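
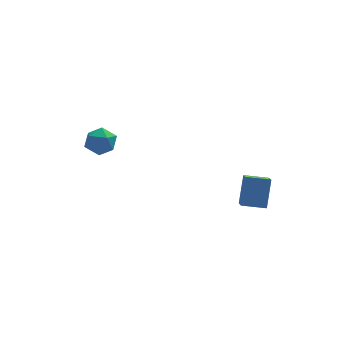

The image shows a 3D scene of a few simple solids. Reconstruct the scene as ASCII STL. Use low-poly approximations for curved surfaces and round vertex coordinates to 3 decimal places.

solid 
facet normal -0.775 0.558 -0.296
outer loop
vertex -3.309 4.013 -3.765
vertex -3.867 3.411 -3.439
vertex -3.585 4.074 -2.928
endloop
endfacet
facet normal -0.211 0.967 -0.140
outer loop
vertex -3.309 4.013 -3.765
vertex -3.585 4.074 -2.928
vertex -2.739 4.23 -3.127
endloop
endfacet
facet normal 0.332 0.763 -0.556
outer loop
vertex -3.309 4.013 -3.765
vertex -2.739 4.23 -3.127
vertex -2.498 3.664 -3.76
endloop
endfacet
facet normal 0.104 0.228 -0.968
outer loop
vertex -3.309 4.013 -3.765
vertex -2.498 3.664 -3.76
vertex -3.195 3.158 -3.954
endloop
endfacet
facet normal -0.581 0.101 -0.808
outer loop
vertex -3.309 4.013 -3.765
vertex -3.195 3.158 -3.954
vertex -3.867 3.411 -3.439
endloop
endfacet
facet normal -0.029 0.842 0.538
outer loop
vertex -2.739 4.23 -3.127
vertex -3.585 4.074 -2.928
vertex -2.945 3.762 -2.406
endloop
endfacet
facet normal -0.941 0.180 0.286
outer loop
vertex -3.585 4.074 -2.928
vertex -3.867 3.411 -3.439
vertex -3.642 3.256 -2.6
endloop
endfacet
facet normal -0.626 -0.560 -0.542
outer loop
vertex -3.867 3.411 -3.439
vertex -3.195 3.158 -3.954
vertex -3.401 2.69 -3.233
endloop
endfacet
facet normal 0.481 -0.355 -0.802
outer loop
vertex -3.195 3.158 -3.954
vertex -2.498 3.664 -3.76
vertex -2.555 2.846 -3.432
endloop
endfacet
facet normal 0.849 0.511 -0.133
outer loop
vertex -2.498 3.664 -3.76
vertex -2.739 4.23 -3.127
vertex -2.273 3.509 -2.921
endloop
endfacet
facet normal -0.104 -0.228 0.968
outer loop
vertex -2.831 2.907 -2.595
vertex -2.945 3.762 -2.406
vertex -3.642 3.256 -2.6
endloop
endfacet
facet normal -0.332 -0.763 0.556
outer loop
vertex -2.831 2.907 -2.595
vertex -3.642 3.256 -2.6
vertex -3.401 2.69 -3.233
endloop
endfacet
facet normal 0.211 -0.967 0.140
outer loop
vertex -2.831 2.907 -2.595
vertex -3.401 2.69 -3.233
vertex -2.555 2.846 -3.432
endloop
endfacet
facet normal 0.775 -0.558 0.296
outer loop
vertex -2.831 2.907 -2.595
vertex -2.555 2.846 -3.432
vertex -2.273 3.509 -2.921
endloop
endfacet
facet normal 0.581 -0.101 0.808
outer loop
vertex -2.831 2.907 -2.595
vertex -2.273 3.509 -2.921
vertex -2.945 3.762 -2.406
endloop
endfacet
facet normal -0.481 0.355 0.802
outer loop
vertex -3.642 3.256 -2.6
vertex -2.945 3.762 -2.406
vertex -3.585 4.074 -2.928
endloop
endfacet
facet normal -0.849 -0.511 0.133
outer loop
vertex -3.401 2.69 -3.233
vertex -3.642 3.256 -2.6
vertex -3.867 3.411 -3.439
endloop
endfacet
facet normal 0.029 -0.842 -0.538
outer loop
vertex -2.555 2.846 -3.432
vertex -3.401 2.69 -3.233
vertex -3.195 3.158 -3.954
endloop
endfacet
facet normal 0.941 -0.180 -0.286
outer loop
vertex -2.273 3.509 -2.921
vertex -2.555 2.846 -3.432
vertex -2.498 3.664 -3.76
endloop
endfacet
facet normal 0.626 0.560 0.542
outer loop
vertex -2.945 3.762 -2.406
vertex -2.273 3.509 -2.921
vertex -2.739 4.23 -3.127
endloop
endfacet
facet normal -0.971 0.190 0.146
outer loop
vertex 2.382 -3.387 -3.556
vertex 2.735 -2.635 -2.188
vertex 2.48 -2.481 -4.079
endloop
endfacet
facet normal -0.221 -0.470 -0.855
outer loop
vertex 3.625 -2.705 -4.252
vertex 2.382 -3.387 -3.556
vertex 2.48 -2.481 -4.079
endloop
endfacet
facet normal -0.971 0.190 0.146
outer loop
vertex 2.48 -2.481 -4.079
vertex 2.735 -2.635 -2.188
vertex 2.833 -1.729 -2.711
endloop
endfacet
facet normal 0.093 0.862 -0.498
outer loop
vertex 2.833 -1.729 -2.711
vertex 3.625 -2.705 -4.252
vertex 2.48 -2.481 -4.079
endloop
endfacet
facet normal -0.093 -0.862 0.498
outer loop
vertex 2.382 -3.387 -3.556
vertex 3.88 -2.859 -2.361
vertex 2.735 -2.635 -2.188
endloop
endfacet
facet normal -0.221 -0.470 -0.855
outer loop
vertex 3.527 -3.611 -3.729
vertex 2.382 -3.387 -3.556
vertex 3.625 -2.705 -4.252
endloop
endfacet
facet normal -0.093 -0.862 0.498
outer loop
vertex 3.527 -3.611 -3.729
vertex 3.88 -2.859 -2.361
vertex 2.382 -3.387 -3.556
endloop
endfacet
facet normal 0.221 0.470 0.855
outer loop
vertex 2.735 -2.635 -2.188
vertex 3.88 -2.859 -2.361
vertex 2.833 -1.729 -2.711
endloop
endfacet
facet normal 0.093 0.862 -0.498
outer loop
vertex 3.978 -1.953 -2.884
vertex 3.625 -2.705 -4.252
vertex 2.833 -1.729 -2.711
endloop
endfacet
facet normal 0.221 0.470 0.855
outer loop
vertex 2.833 -1.729 -2.711
vertex 3.88 -2.859 -2.361
vertex 3.978 -1.953 -2.884
endloop
endfacet
facet normal 0.971 -0.190 -0.146
outer loop
vertex 3.978 -1.953 -2.884
vertex 3.527 -3.611 -3.729
vertex 3.625 -2.705 -4.252
endloop
endfacet
facet normal 0.971 -0.190 -0.146
outer loop
vertex 3.88 -2.859 -2.361
vertex 3.527 -3.611 -3.729
vertex 3.978 -1.953 -2.884
endloop
endfacet

endsolid


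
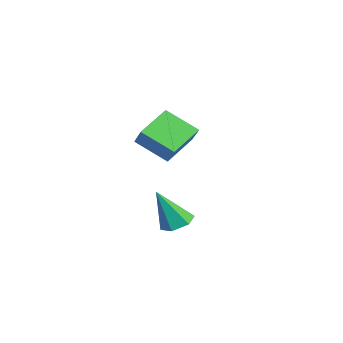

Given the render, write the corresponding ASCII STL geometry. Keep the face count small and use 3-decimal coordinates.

solid 
facet normal -0.720 -0.101 -0.687
outer loop
vertex -3.665 -1.895 3.656
vertex -2.83 -0.478 2.572
vertex -2.56 -3.276 2.702
endloop
endfacet
facet normal -0.424 -0.719 0.551
outer loop
vertex -1.61 -3.142 3.608
vertex -3.665 -1.895 3.656
vertex -2.56 -3.276 2.702
endloop
endfacet
facet normal -0.720 -0.101 -0.687
outer loop
vertex -2.56 -3.276 2.702
vertex -2.83 -0.478 2.572
vertex -1.725 -1.859 1.617
endloop
endfacet
facet normal 0.550 -0.687 -0.475
outer loop
vertex -1.725 -1.859 1.617
vertex -1.61 -3.142 3.608
vertex -2.56 -3.276 2.702
endloop
endfacet
facet normal -0.550 0.687 0.475
outer loop
vertex -3.665 -1.895 3.656
vertex -1.88 -0.344 3.478
vertex -2.83 -0.478 2.572
endloop
endfacet
facet normal -0.424 -0.720 0.550
outer loop
vertex -2.715 -1.761 4.563
vertex -3.665 -1.895 3.656
vertex -1.61 -3.142 3.608
endloop
endfacet
facet normal -0.550 0.687 0.474
outer loop
vertex -2.715 -1.761 4.563
vertex -1.88 -0.344 3.478
vertex -3.665 -1.895 3.656
endloop
endfacet
facet normal 0.423 0.719 -0.550
outer loop
vertex -2.83 -0.478 2.572
vertex -1.88 -0.344 3.478
vertex -1.725 -1.859 1.617
endloop
endfacet
facet normal 0.550 -0.687 -0.475
outer loop
vertex -0.775 -1.725 2.524
vertex -1.61 -3.142 3.608
vertex -1.725 -1.859 1.617
endloop
endfacet
facet normal 0.424 0.719 -0.550
outer loop
vertex -1.725 -1.859 1.617
vertex -1.88 -0.344 3.478
vertex -0.775 -1.725 2.524
endloop
endfacet
facet normal 0.720 0.101 0.687
outer loop
vertex -0.775 -1.725 2.524
vertex -2.715 -1.761 4.563
vertex -1.61 -3.142 3.608
endloop
endfacet
facet normal 0.720 0.102 0.687
outer loop
vertex -1.88 -0.344 3.478
vertex -2.715 -1.761 4.563
vertex -0.775 -1.725 2.524
endloop
endfacet
facet normal 0.006 0.437 -0.899
outer loop
vertex 3.922 -2.752 -0.544
vertex 3.206 -2.356 -0.356
vertex 3.944 -1.997 -0.177
endloop
endfacet
facet normal 0.946 -0.164 0.280
outer loop
vertex 3.922 -2.752 -0.544
vertex 3.944 -1.997 -0.177
vertex 3.194 -3.304 1.596
endloop
endfacet
facet normal 0.006 0.437 -0.899
outer loop
vertex 3.944 -1.997 -0.177
vertex 3.206 -2.356 -0.356
vertex 3.227 -1.601 0.011
endloop
endfacet
facet normal 0.493 0.588 0.642
outer loop
vertex 3.944 -1.997 -0.177
vertex 3.227 -1.601 0.011
vertex 3.194 -3.304 1.596
endloop
endfacet
facet normal 0.006 0.437 -0.899
outer loop
vertex 3.227 -1.601 0.011
vertex 3.206 -2.356 -0.356
vertex 2.489 -1.96 -0.168
endloop
endfacet
facet normal -0.455 0.612 0.648
outer loop
vertex 3.227 -1.601 0.011
vertex 2.489 -1.96 -0.168
vertex 3.194 -3.304 1.596
endloop
endfacet
facet normal 0.006 0.437 -0.899
outer loop
vertex 2.489 -1.96 -0.168
vertex 3.206 -2.356 -0.356
vertex 2.468 -2.715 -0.535
endloop
endfacet
facet normal -0.950 -0.115 0.292
outer loop
vertex 2.489 -1.96 -0.168
vertex 2.468 -2.715 -0.535
vertex 3.194 -3.304 1.596
endloop
endfacet
facet normal 0.006 0.437 -0.899
outer loop
vertex 2.468 -2.715 -0.535
vertex 3.206 -2.356 -0.356
vertex 3.184 -3.111 -0.723
endloop
endfacet
facet normal -0.497 -0.865 -0.070
outer loop
vertex 2.468 -2.715 -0.535
vertex 3.184 -3.111 -0.723
vertex 3.194 -3.304 1.596
endloop
endfacet
facet normal 0.006 0.437 -0.899
outer loop
vertex 3.184 -3.111 -0.723
vertex 3.206 -2.356 -0.356
vertex 3.922 -2.752 -0.544
endloop
endfacet
facet normal 0.451 -0.889 -0.076
outer loop
vertex 3.184 -3.111 -0.723
vertex 3.922 -2.752 -0.544
vertex 3.194 -3.304 1.596
endloop
endfacet

endsolid


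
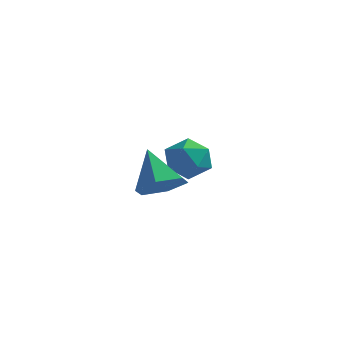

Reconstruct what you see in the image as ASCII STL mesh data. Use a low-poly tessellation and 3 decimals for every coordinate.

solid 
facet normal 0.523 -0.401 -0.752
outer loop
vertex 3.676 -3.215 3.419
vertex 2.954 -3.185 2.901
vertex 3.515 -2.494 2.923
endloop
endfacet
facet normal 0.527 0.558 0.640
outer loop
vertex 3.676 -3.215 3.419
vertex 3.515 -2.494 2.923
vertex 2.106 -2.535 4.119
endloop
endfacet
facet normal 0.523 -0.401 -0.752
outer loop
vertex 3.515 -2.494 2.923
vertex 2.954 -3.185 2.901
vertex 2.792 -2.464 2.404
endloop
endfacet
facet normal 0.009 0.999 0.045
outer loop
vertex 3.515 -2.494 2.923
vertex 2.792 -2.464 2.404
vertex 2.106 -2.535 4.119
endloop
endfacet
facet normal 0.523 -0.401 -0.752
outer loop
vertex 2.792 -2.464 2.404
vertex 2.954 -3.185 2.901
vertex 2.231 -3.154 2.382
endloop
endfacet
facet normal -0.742 0.612 -0.272
outer loop
vertex 2.792 -2.464 2.404
vertex 2.231 -3.154 2.382
vertex 2.106 -2.535 4.119
endloop
endfacet
facet normal 0.523 -0.400 -0.753
outer loop
vertex 2.231 -3.154 2.382
vertex 2.954 -3.185 2.901
vertex 2.393 -3.875 2.878
endloop
endfacet
facet normal -0.977 -0.215 0.006
outer loop
vertex 2.231 -3.154 2.382
vertex 2.393 -3.875 2.878
vertex 2.106 -2.535 4.119
endloop
endfacet
facet normal 0.524 -0.401 -0.752
outer loop
vertex 2.393 -3.875 2.878
vertex 2.954 -3.185 2.901
vertex 3.115 -3.905 3.397
endloop
endfacet
facet normal -0.459 -0.655 0.601
outer loop
vertex 2.393 -3.875 2.878
vertex 3.115 -3.905 3.397
vertex 2.106 -2.535 4.119
endloop
endfacet
facet normal 0.523 -0.401 -0.752
outer loop
vertex 3.115 -3.905 3.397
vertex 2.954 -3.185 2.901
vertex 3.676 -3.215 3.419
endloop
endfacet
facet normal 0.293 -0.268 0.918
outer loop
vertex 3.115 -3.905 3.397
vertex 3.676 -3.215 3.419
vertex 2.106 -2.535 4.119
endloop
endfacet
facet normal -0.276 0.838 0.470
outer loop
vertex 1.319 1.196 2.61
vertex 1.792 0.937 3.349
vertex 2.197 1.436 2.697
endloop
endfacet
facet normal -0.235 0.943 -0.235
outer loop
vertex 1.319 1.196 2.61
vertex 2.197 1.436 2.697
vertex 1.878 1.155 1.887
endloop
endfacet
facet normal -0.679 0.484 -0.552
outer loop
vertex 1.319 1.196 2.61
vertex 1.878 1.155 1.887
vertex 1.276 0.483 2.038
endloop
endfacet
facet normal -0.994 0.095 -0.044
outer loop
vertex 1.319 1.196 2.61
vertex 1.276 0.483 2.038
vertex 1.223 0.348 2.941
endloop
endfacet
facet normal -0.746 0.314 0.587
outer loop
vertex 1.319 1.196 2.61
vertex 1.223 0.348 2.941
vertex 1.792 0.937 3.349
endloop
endfacet
facet normal 0.430 0.787 -0.442
outer loop
vertex 1.878 1.155 1.887
vertex 2.197 1.436 2.697
vertex 2.697 0.872 2.179
endloop
endfacet
facet normal 0.364 0.617 0.698
outer loop
vertex 2.197 1.436 2.697
vertex 1.792 0.937 3.349
vertex 2.644 0.737 3.082
endloop
endfacet
facet normal -0.397 -0.232 0.888
outer loop
vertex 1.792 0.937 3.349
vertex 1.223 0.348 2.941
vertex 2.042 0.065 3.233
endloop
endfacet
facet normal -0.800 -0.585 -0.134
outer loop
vertex 1.223 0.348 2.941
vertex 1.276 0.483 2.038
vertex 1.723 -0.216 2.423
endloop
endfacet
facet normal -0.289 0.044 -0.956
outer loop
vertex 1.276 0.483 2.038
vertex 1.878 1.155 1.887
vertex 2.128 0.283 1.771
endloop
endfacet
facet normal 0.994 -0.095 0.044
outer loop
vertex 2.601 0.024 2.51
vertex 2.697 0.872 2.179
vertex 2.644 0.737 3.082
endloop
endfacet
facet normal 0.679 -0.484 0.552
outer loop
vertex 2.601 0.024 2.51
vertex 2.644 0.737 3.082
vertex 2.042 0.065 3.233
endloop
endfacet
facet normal 0.235 -0.943 0.235
outer loop
vertex 2.601 0.024 2.51
vertex 2.042 0.065 3.233
vertex 1.723 -0.216 2.423
endloop
endfacet
facet normal 0.276 -0.838 -0.470
outer loop
vertex 2.601 0.024 2.51
vertex 1.723 -0.216 2.423
vertex 2.128 0.283 1.771
endloop
endfacet
facet normal 0.746 -0.314 -0.587
outer loop
vertex 2.601 0.024 2.51
vertex 2.128 0.283 1.771
vertex 2.697 0.872 2.179
endloop
endfacet
facet normal 0.800 0.585 0.134
outer loop
vertex 2.644 0.737 3.082
vertex 2.697 0.872 2.179
vertex 2.197 1.436 2.697
endloop
endfacet
facet normal 0.289 -0.044 0.956
outer loop
vertex 2.042 0.065 3.233
vertex 2.644 0.737 3.082
vertex 1.792 0.937 3.349
endloop
endfacet
facet normal -0.430 -0.787 0.442
outer loop
vertex 1.723 -0.216 2.423
vertex 2.042 0.065 3.233
vertex 1.223 0.348 2.941
endloop
endfacet
facet normal -0.364 -0.617 -0.698
outer loop
vertex 2.128 0.283 1.771
vertex 1.723 -0.216 2.423
vertex 1.276 0.483 2.038
endloop
endfacet
facet normal 0.397 0.232 -0.888
outer loop
vertex 2.697 0.872 2.179
vertex 2.128 0.283 1.771
vertex 1.878 1.155 1.887
endloop
endfacet

endsolid


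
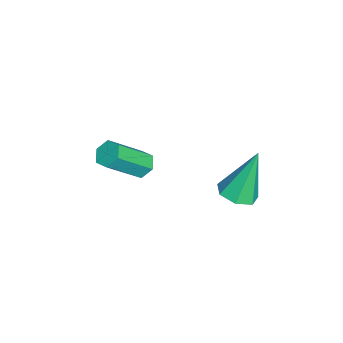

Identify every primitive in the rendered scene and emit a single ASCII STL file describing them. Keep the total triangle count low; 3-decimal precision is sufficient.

solid 
facet normal 0.202 -0.315 -0.927
outer loop
vertex 2.654 1.822 -1.886
vertex 2.269 2.379 -2.159
vertex 2.98 2.354 -1.996
endloop
endfacet
facet normal 0.728 -0.321 0.606
outer loop
vertex 2.654 1.822 -1.886
vertex 2.98 2.354 -1.996
vertex 1.871 3.001 -0.321
endloop
endfacet
facet normal 0.202 -0.314 -0.928
outer loop
vertex 2.98 2.354 -1.996
vertex 2.269 2.379 -2.159
vertex 2.77 2.905 -2.228
endloop
endfacet
facet normal 0.812 0.461 0.359
outer loop
vertex 2.98 2.354 -1.996
vertex 2.77 2.905 -2.228
vertex 1.871 3.001 -0.321
endloop
endfacet
facet normal 0.202 -0.314 -0.928
outer loop
vertex 2.77 2.905 -2.228
vertex 2.269 2.379 -2.159
vertex 2.183 3.059 -2.408
endloop
endfacet
facet normal 0.235 0.970 0.062
outer loop
vertex 2.77 2.905 -2.228
vertex 2.183 3.059 -2.408
vertex 1.871 3.001 -0.321
endloop
endfacet
facet normal 0.201 -0.314 -0.928
outer loop
vertex 2.183 3.059 -2.408
vertex 2.269 2.379 -2.159
vertex 1.66 2.701 -2.4
endloop
endfacet
facet normal -0.564 0.823 -0.062
outer loop
vertex 2.183 3.059 -2.408
vertex 1.66 2.701 -2.4
vertex 1.871 3.001 -0.321
endloop
endfacet
facet normal 0.200 -0.315 -0.928
outer loop
vertex 1.66 2.701 -2.4
vertex 2.269 2.379 -2.159
vertex 1.596 2.101 -2.21
endloop
endfacet
facet normal -0.988 0.131 0.081
outer loop
vertex 1.66 2.701 -2.4
vertex 1.596 2.101 -2.21
vertex 1.871 3.001 -0.321
endloop
endfacet
facet normal 0.201 -0.316 -0.927
outer loop
vertex 1.596 2.101 -2.21
vertex 2.269 2.379 -2.159
vertex 2.038 1.709 -1.981
endloop
endfacet
facet normal -0.716 -0.584 0.382
outer loop
vertex 1.596 2.101 -2.21
vertex 2.038 1.709 -1.981
vertex 1.871 3.001 -0.321
endloop
endfacet
facet normal 0.201 -0.316 -0.927
outer loop
vertex 2.038 1.709 -1.981
vertex 2.269 2.379 -2.159
vertex 2.654 1.822 -1.886
endloop
endfacet
facet normal 0.049 -0.786 0.617
outer loop
vertex 2.038 1.709 -1.981
vertex 2.654 1.822 -1.886
vertex 1.871 3.001 -0.321
endloop
endfacet
facet normal -0.405 0.588 -0.700
outer loop
vertex 0.205 -0.996 -3.813
vertex -0.291 -1.029 -3.554
vertex 0.068 -0.621 -3.419
endloop
endfacet
facet normal 0.882 0.454 -0.126
outer loop
vertex 0.205 -0.996 -3.813
vertex 0.068 -0.621 -3.419
vertex 0.947 -2.079 -2.524
endloop
endfacet
facet normal 0.882 0.454 -0.127
outer loop
vertex 0.947 -2.079 -2.524
vertex 0.068 -0.621 -3.419
vertex 0.811 -1.704 -2.13
endloop
endfacet
facet normal 0.402 -0.590 0.700
outer loop
vertex 0.947 -2.079 -2.524
vertex 0.811 -1.704 -2.13
vertex 0.451 -2.111 -2.266
endloop
endfacet
facet normal -0.404 0.587 -0.701
outer loop
vertex 0.068 -0.621 -3.419
vertex -0.291 -1.029 -3.554
vertex -0.428 -0.654 -3.161
endloop
endfacet
facet normal 0.230 0.806 0.545
outer loop
vertex 0.068 -0.621 -3.419
vertex -0.428 -0.654 -3.161
vertex 0.811 -1.704 -2.13
endloop
endfacet
facet normal 0.230 0.806 0.545
outer loop
vertex 0.811 -1.704 -2.13
vertex -0.428 -0.654 -3.161
vertex 0.315 -1.737 -1.872
endloop
endfacet
facet normal 0.403 -0.590 0.699
outer loop
vertex 0.811 -1.704 -2.13
vertex 0.315 -1.737 -1.872
vertex 0.451 -2.111 -2.266
endloop
endfacet
facet normal -0.403 0.588 -0.701
outer loop
vertex -0.428 -0.654 -3.161
vertex -0.291 -1.029 -3.554
vertex -0.787 -1.061 -3.296
endloop
endfacet
facet normal -0.652 0.352 0.672
outer loop
vertex -0.428 -0.654 -3.161
vertex -0.787 -1.061 -3.296
vertex 0.315 -1.737 -1.872
endloop
endfacet
facet normal -0.651 0.353 0.672
outer loop
vertex 0.315 -1.737 -1.872
vertex -0.787 -1.061 -3.296
vertex -0.045 -2.144 -2.007
endloop
endfacet
facet normal 0.404 -0.590 0.699
outer loop
vertex 0.315 -1.737 -1.872
vertex -0.045 -2.144 -2.007
vertex 0.451 -2.111 -2.266
endloop
endfacet
facet normal -0.402 0.590 -0.700
outer loop
vertex -0.787 -1.061 -3.296
vertex -0.291 -1.029 -3.554
vertex -0.651 -1.436 -3.69
endloop
endfacet
facet normal -0.882 -0.453 0.127
outer loop
vertex -0.787 -1.061 -3.296
vertex -0.651 -1.436 -3.69
vertex -0.045 -2.144 -2.007
endloop
endfacet
facet normal -0.882 -0.455 0.126
outer loop
vertex -0.045 -2.144 -2.007
vertex -0.651 -1.436 -3.69
vertex 0.092 -2.519 -2.401
endloop
endfacet
facet normal 0.405 -0.588 0.700
outer loop
vertex -0.045 -2.144 -2.007
vertex 0.092 -2.519 -2.401
vertex 0.451 -2.111 -2.266
endloop
endfacet
facet normal -0.403 0.590 -0.699
outer loop
vertex -0.651 -1.436 -3.69
vertex -0.291 -1.029 -3.554
vertex -0.155 -1.403 -3.948
endloop
endfacet
facet normal -0.230 -0.806 -0.545
outer loop
vertex -0.651 -1.436 -3.69
vertex -0.155 -1.403 -3.948
vertex 0.092 -2.519 -2.401
endloop
endfacet
facet normal -0.230 -0.806 -0.545
outer loop
vertex 0.092 -2.519 -2.401
vertex -0.155 -1.403 -3.948
vertex 0.588 -2.486 -2.659
endloop
endfacet
facet normal 0.404 -0.587 0.701
outer loop
vertex 0.092 -2.519 -2.401
vertex 0.588 -2.486 -2.659
vertex 0.451 -2.111 -2.266
endloop
endfacet
facet normal -0.404 0.590 -0.699
outer loop
vertex -0.155 -1.403 -3.948
vertex -0.291 -1.029 -3.554
vertex 0.205 -0.996 -3.813
endloop
endfacet
facet normal 0.651 -0.353 -0.672
outer loop
vertex -0.155 -1.403 -3.948
vertex 0.205 -0.996 -3.813
vertex 0.588 -2.486 -2.659
endloop
endfacet
facet normal 0.652 -0.352 -0.671
outer loop
vertex 0.588 -2.486 -2.659
vertex 0.205 -0.996 -3.813
vertex 0.947 -2.079 -2.524
endloop
endfacet
facet normal 0.403 -0.588 0.701
outer loop
vertex 0.588 -2.486 -2.659
vertex 0.947 -2.079 -2.524
vertex 0.451 -2.111 -2.266
endloop
endfacet

endsolid


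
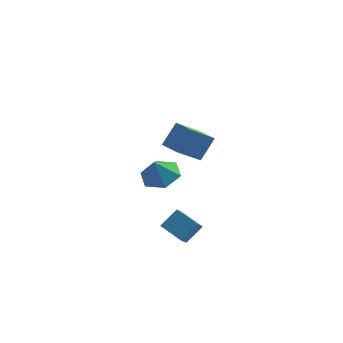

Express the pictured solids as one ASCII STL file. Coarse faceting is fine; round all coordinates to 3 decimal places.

solid 
facet normal -0.763 0.530 0.370
outer loop
vertex -1.597 -3.516 -1.459
vertex -0.876 -2.978 -0.743
vertex -1.398 -2.619 -2.335
endloop
endfacet
facet normal -0.627 -0.469 -0.622
outer loop
vertex -0.444 -3.282 -2.797
vertex -1.597 -3.516 -1.459
vertex -1.398 -2.619 -2.335
endloop
endfacet
facet normal -0.762 0.531 0.370
outer loop
vertex -1.398 -2.619 -2.335
vertex -0.876 -2.978 -0.743
vertex -0.676 -2.081 -1.619
endloop
endfacet
facet normal 0.157 0.707 -0.690
outer loop
vertex -0.676 -2.081 -1.619
vertex -0.444 -3.282 -2.797
vertex -1.398 -2.619 -2.335
endloop
endfacet
facet normal -0.157 -0.707 0.690
outer loop
vertex -1.597 -3.516 -1.459
vertex 0.078 -3.641 -1.205
vertex -0.876 -2.978 -0.743
endloop
endfacet
facet normal -0.627 -0.468 -0.622
outer loop
vertex -0.644 -4.179 -1.921
vertex -1.597 -3.516 -1.459
vertex -0.444 -3.282 -2.797
endloop
endfacet
facet normal -0.157 -0.707 0.690
outer loop
vertex -0.644 -4.179 -1.921
vertex 0.078 -3.641 -1.205
vertex -1.597 -3.516 -1.459
endloop
endfacet
facet normal 0.627 0.468 0.623
outer loop
vertex -0.876 -2.978 -0.743
vertex 0.078 -3.641 -1.205
vertex -0.676 -2.081 -1.619
endloop
endfacet
facet normal 0.157 0.707 -0.690
outer loop
vertex 0.277 -2.744 -2.081
vertex -0.444 -3.282 -2.797
vertex -0.676 -2.081 -1.619
endloop
endfacet
facet normal 0.627 0.468 0.622
outer loop
vertex -0.676 -2.081 -1.619
vertex 0.078 -3.641 -1.205
vertex 0.277 -2.744 -2.081
endloop
endfacet
facet normal 0.763 -0.531 -0.369
outer loop
vertex 0.277 -2.744 -2.081
vertex -0.644 -4.179 -1.921
vertex -0.444 -3.282 -2.797
endloop
endfacet
facet normal 0.762 -0.531 -0.370
outer loop
vertex 0.078 -3.641 -1.205
vertex -0.644 -4.179 -1.921
vertex 0.277 -2.744 -2.081
endloop
endfacet
facet normal 0.253 0.279 -0.926
outer loop
vertex -0.797 0.102 -0.734
vertex -1.751 0.425 -0.897
vertex -1.055 1.065 -0.514
endloop
endfacet
facet normal 0.597 -0.023 0.802
outer loop
vertex -0.797 0.102 -0.734
vertex -1.055 1.065 -0.514
vertex -2.049 0.095 0.197
endloop
endfacet
facet normal 0.252 0.280 -0.926
outer loop
vertex -1.055 1.065 -0.514
vertex -1.751 0.425 -0.897
vertex -2.009 1.387 -0.676
endloop
endfacet
facet normal 0.048 0.558 0.828
outer loop
vertex -1.055 1.065 -0.514
vertex -2.009 1.387 -0.676
vertex -2.049 0.095 0.197
endloop
endfacet
facet normal 0.252 0.280 -0.926
outer loop
vertex -2.009 1.387 -0.676
vertex -1.751 0.425 -0.897
vertex -2.705 0.747 -1.059
endloop
endfacet
facet normal -0.701 0.414 0.581
outer loop
vertex -2.009 1.387 -0.676
vertex -2.705 0.747 -1.059
vertex -2.049 0.095 0.197
endloop
endfacet
facet normal 0.252 0.279 -0.927
outer loop
vertex -2.705 0.747 -1.059
vertex -1.751 0.425 -0.897
vertex -2.447 -0.215 -1.279
endloop
endfacet
facet normal -0.899 -0.312 0.308
outer loop
vertex -2.705 0.747 -1.059
vertex -2.447 -0.215 -1.279
vertex -2.049 0.095 0.197
endloop
endfacet
facet normal 0.252 0.279 -0.927
outer loop
vertex -2.447 -0.215 -1.279
vertex -1.751 0.425 -0.897
vertex -1.494 -0.537 -1.117
endloop
endfacet
facet normal -0.350 -0.893 0.282
outer loop
vertex -2.447 -0.215 -1.279
vertex -1.494 -0.537 -1.117
vertex -2.049 0.095 0.197
endloop
endfacet
facet normal 0.253 0.279 -0.926
outer loop
vertex -1.494 -0.537 -1.117
vertex -1.751 0.425 -0.897
vertex -0.797 0.102 -0.734
endloop
endfacet
facet normal 0.397 -0.750 0.529
outer loop
vertex -1.494 -0.537 -1.117
vertex -0.797 0.102 -0.734
vertex -2.049 0.095 0.197
endloop
endfacet
facet normal -0.446 -0.471 -0.761
outer loop
vertex -0.85 -3.829 3.785
vertex -1.526 -3.057 3.704
vertex 0.172 -3.049 2.703
endloop
endfacet
facet normal 0.656 -0.750 0.079
outer loop
vertex 0.766 -2.423 3.716
vertex -0.85 -3.829 3.785
vertex 0.172 -3.049 2.703
endloop
endfacet
facet normal -0.447 -0.470 -0.761
outer loop
vertex 0.172 -3.049 2.703
vertex -1.526 -3.057 3.704
vertex -0.505 -2.276 2.623
endloop
endfacet
facet normal 0.607 0.465 -0.644
outer loop
vertex -0.505 -2.276 2.623
vertex 0.766 -2.423 3.716
vertex 0.172 -3.049 2.703
endloop
endfacet
facet normal -0.608 -0.465 0.644
outer loop
vertex -0.85 -3.829 3.785
vertex -0.932 -2.431 4.717
vertex -1.526 -3.057 3.704
endloop
endfacet
facet normal 0.656 -0.751 0.078
outer loop
vertex -0.255 -3.204 4.797
vertex -0.85 -3.829 3.785
vertex 0.766 -2.423 3.716
endloop
endfacet
facet normal -0.607 -0.465 0.644
outer loop
vertex -0.255 -3.204 4.797
vertex -0.932 -2.431 4.717
vertex -0.85 -3.829 3.785
endloop
endfacet
facet normal -0.657 0.750 -0.078
outer loop
vertex -1.526 -3.057 3.704
vertex -0.932 -2.431 4.717
vertex -0.505 -2.276 2.623
endloop
endfacet
facet normal 0.608 0.465 -0.644
outer loop
vertex 0.09 -1.651 3.635
vertex 0.766 -2.423 3.716
vertex -0.505 -2.276 2.623
endloop
endfacet
facet normal -0.656 0.751 -0.078
outer loop
vertex -0.505 -2.276 2.623
vertex -0.932 -2.431 4.717
vertex 0.09 -1.651 3.635
endloop
endfacet
facet normal 0.446 0.471 0.761
outer loop
vertex 0.09 -1.651 3.635
vertex -0.255 -3.204 4.797
vertex 0.766 -2.423 3.716
endloop
endfacet
facet normal 0.447 0.470 0.761
outer loop
vertex -0.932 -2.431 4.717
vertex -0.255 -3.204 4.797
vertex 0.09 -1.651 3.635
endloop
endfacet

endsolid


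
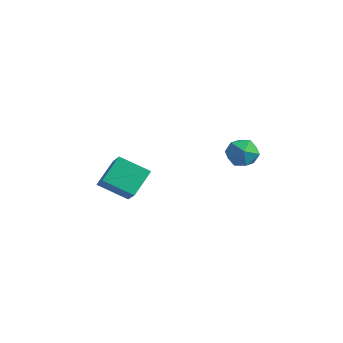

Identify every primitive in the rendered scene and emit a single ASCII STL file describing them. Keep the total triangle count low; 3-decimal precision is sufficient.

solid 
facet normal -0.943 0.302 -0.140
outer loop
vertex 0.272 4.119 0.687
vertex -0.088 3.221 1.173
vertex 0.11 4.11 1.758
endloop
endfacet
facet normal -0.506 0.860 -0.069
outer loop
vertex 0.272 4.119 0.687
vertex 0.11 4.11 1.758
vertex 0.988 4.593 1.346
endloop
endfacet
facet normal -0.007 0.816 -0.579
outer loop
vertex 0.272 4.119 0.687
vertex 0.988 4.593 1.346
vertex 1.333 4.001 0.507
endloop
endfacet
facet normal -0.138 0.230 -0.963
outer loop
vertex 0.272 4.119 0.687
vertex 1.333 4.001 0.507
vertex 0.668 3.153 0.4
endloop
endfacet
facet normal -0.716 -0.088 -0.693
outer loop
vertex 0.272 4.119 0.687
vertex 0.668 3.153 0.4
vertex -0.088 3.221 1.173
endloop
endfacet
facet normal -0.179 0.806 0.563
outer loop
vertex 0.988 4.593 1.346
vertex 0.11 4.11 1.758
vertex 1.072 3.987 2.24
endloop
endfacet
facet normal -0.888 -0.098 0.449
outer loop
vertex 0.11 4.11 1.758
vertex -0.088 3.221 1.173
vertex 0.407 3.139 2.133
endloop
endfacet
facet normal -0.521 -0.729 -0.445
outer loop
vertex -0.088 3.221 1.173
vertex 0.668 3.153 0.4
vertex 0.752 2.547 1.294
endloop
endfacet
facet normal 0.416 -0.214 -0.884
outer loop
vertex 0.668 3.153 0.4
vertex 1.333 4.001 0.507
vertex 1.63 3.03 0.882
endloop
endfacet
facet normal 0.627 0.734 -0.260
outer loop
vertex 1.333 4.001 0.507
vertex 0.988 4.593 1.346
vertex 1.828 3.919 1.467
endloop
endfacet
facet normal 0.138 -0.230 0.963
outer loop
vertex 1.468 3.021 1.953
vertex 1.072 3.987 2.24
vertex 0.407 3.139 2.133
endloop
endfacet
facet normal 0.007 -0.816 0.579
outer loop
vertex 1.468 3.021 1.953
vertex 0.407 3.139 2.133
vertex 0.752 2.547 1.294
endloop
endfacet
facet normal 0.506 -0.860 0.069
outer loop
vertex 1.468 3.021 1.953
vertex 0.752 2.547 1.294
vertex 1.63 3.03 0.882
endloop
endfacet
facet normal 0.943 -0.302 0.140
outer loop
vertex 1.468 3.021 1.953
vertex 1.63 3.03 0.882
vertex 1.828 3.919 1.467
endloop
endfacet
facet normal 0.716 0.088 0.693
outer loop
vertex 1.468 3.021 1.953
vertex 1.828 3.919 1.467
vertex 1.072 3.987 2.24
endloop
endfacet
facet normal -0.416 0.214 0.884
outer loop
vertex 0.407 3.139 2.133
vertex 1.072 3.987 2.24
vertex 0.11 4.11 1.758
endloop
endfacet
facet normal -0.627 -0.734 0.260
outer loop
vertex 0.752 2.547 1.294
vertex 0.407 3.139 2.133
vertex -0.088 3.221 1.173
endloop
endfacet
facet normal 0.179 -0.806 -0.563
outer loop
vertex 1.63 3.03 0.882
vertex 0.752 2.547 1.294
vertex 0.668 3.153 0.4
endloop
endfacet
facet normal 0.888 0.098 -0.449
outer loop
vertex 1.828 3.919 1.467
vertex 1.63 3.03 0.882
vertex 1.333 4.001 0.507
endloop
endfacet
facet normal 0.521 0.729 0.445
outer loop
vertex 1.072 3.987 2.24
vertex 1.828 3.919 1.467
vertex 0.988 4.593 1.346
endloop
endfacet
facet normal -0.642 0.413 -0.646
outer loop
vertex -3.182 -3.535 0.268
vertex -3.373 -2.102 1.373
vertex -1.701 -2.642 -0.634
endloop
endfacet
facet normal 0.105 -0.787 -0.608
outer loop
vertex -0.307 -3.538 0.767
vertex -3.182 -3.535 0.268
vertex -1.701 -2.642 -0.634
endloop
endfacet
facet normal -0.642 0.413 -0.646
outer loop
vertex -1.701 -2.642 -0.634
vertex -3.373 -2.102 1.373
vertex -1.892 -1.209 0.471
endloop
endfacet
facet normal 0.759 0.458 -0.463
outer loop
vertex -1.892 -1.209 0.471
vertex -0.307 -3.538 0.767
vertex -1.701 -2.642 -0.634
endloop
endfacet
facet normal -0.759 -0.458 0.463
outer loop
vertex -3.182 -3.535 0.268
vertex -1.979 -2.998 2.774
vertex -3.373 -2.102 1.373
endloop
endfacet
facet normal 0.105 -0.787 -0.608
outer loop
vertex -1.788 -4.431 1.669
vertex -3.182 -3.535 0.268
vertex -0.307 -3.538 0.767
endloop
endfacet
facet normal -0.759 -0.458 0.463
outer loop
vertex -1.788 -4.431 1.669
vertex -1.979 -2.998 2.774
vertex -3.182 -3.535 0.268
endloop
endfacet
facet normal -0.105 0.787 0.608
outer loop
vertex -3.373 -2.102 1.373
vertex -1.979 -2.998 2.774
vertex -1.892 -1.209 0.471
endloop
endfacet
facet normal 0.759 0.458 -0.463
outer loop
vertex -0.498 -2.105 1.872
vertex -0.307 -3.538 0.767
vertex -1.892 -1.209 0.471
endloop
endfacet
facet normal -0.105 0.787 0.608
outer loop
vertex -1.892 -1.209 0.471
vertex -1.979 -2.998 2.774
vertex -0.498 -2.105 1.872
endloop
endfacet
facet normal 0.642 -0.413 0.646
outer loop
vertex -0.498 -2.105 1.872
vertex -1.788 -4.431 1.669
vertex -0.307 -3.538 0.767
endloop
endfacet
facet normal 0.642 -0.413 0.646
outer loop
vertex -1.979 -2.998 2.774
vertex -1.788 -4.431 1.669
vertex -0.498 -2.105 1.872
endloop
endfacet

endsolid


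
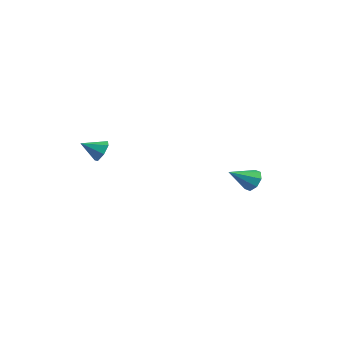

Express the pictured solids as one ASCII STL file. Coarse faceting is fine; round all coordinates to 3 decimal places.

solid 
facet normal 0.560 0.659 -0.502
outer loop
vertex 0.441 -3.327 2.608
vertex 0.015 -3.368 2.079
vertex -0.008 -2.944 2.61
endloop
endfacet
facet normal 0.028 0.028 0.999
outer loop
vertex 0.441 -3.327 2.608
vertex -0.008 -2.944 2.61
vertex -0.635 -4.132 2.661
endloop
endfacet
facet normal 0.560 0.659 -0.502
outer loop
vertex -0.008 -2.944 2.61
vertex 0.015 -3.368 2.079
vertex -0.439 -2.88 2.213
endloop
endfacet
facet normal -0.606 0.350 0.714
outer loop
vertex -0.008 -2.944 2.61
vertex -0.439 -2.88 2.213
vertex -0.635 -4.132 2.661
endloop
endfacet
facet normal 0.561 0.659 -0.500
outer loop
vertex -0.439 -2.88 2.213
vertex 0.015 -3.368 2.079
vertex -0.528 -3.183 1.714
endloop
endfacet
facet normal -0.982 0.178 0.067
outer loop
vertex -0.439 -2.88 2.213
vertex -0.528 -3.183 1.714
vertex -0.635 -4.132 2.661
endloop
endfacet
facet normal 0.561 0.658 -0.502
outer loop
vertex -0.528 -3.183 1.714
vertex 0.015 -3.368 2.079
vertex -0.208 -3.626 1.491
endloop
endfacet
facet normal -0.815 -0.361 -0.453
outer loop
vertex -0.528 -3.183 1.714
vertex -0.208 -3.626 1.491
vertex -0.635 -4.132 2.661
endloop
endfacet
facet normal 0.560 0.659 -0.502
outer loop
vertex -0.208 -3.626 1.491
vertex 0.015 -3.368 2.079
vertex 0.28 -3.874 1.71
endloop
endfacet
facet normal -0.232 -0.859 -0.456
outer loop
vertex -0.208 -3.626 1.491
vertex 0.28 -3.874 1.71
vertex -0.635 -4.132 2.661
endloop
endfacet
facet normal 0.560 0.659 -0.502
outer loop
vertex 0.28 -3.874 1.71
vertex 0.015 -3.368 2.079
vertex 0.569 -3.741 2.207
endloop
endfacet
facet normal 0.329 -0.942 0.061
outer loop
vertex 0.28 -3.874 1.71
vertex 0.569 -3.741 2.207
vertex -0.635 -4.132 2.661
endloop
endfacet
facet normal 0.560 0.659 -0.502
outer loop
vertex 0.569 -3.741 2.207
vertex 0.015 -3.368 2.079
vertex 0.441 -3.327 2.608
endloop
endfacet
facet normal 0.445 -0.548 0.708
outer loop
vertex 0.569 -3.741 2.207
vertex 0.441 -3.327 2.608
vertex -0.635 -4.132 2.661
endloop
endfacet
facet normal 0.355 0.765 -0.537
outer loop
vertex 4.053 3.201 -1.284
vertex 3.451 3.546 -1.19
vertex 4.059 3.507 -0.844
endloop
endfacet
facet normal 0.723 -0.572 0.388
outer loop
vertex 4.053 3.201 -1.284
vertex 4.059 3.507 -0.844
vertex 2.909 2.374 -0.37
endloop
endfacet
facet normal 0.354 0.766 -0.536
outer loop
vertex 4.059 3.507 -0.844
vertex 3.451 3.546 -1.19
vertex 3.708 3.835 -0.607
endloop
endfacet
facet normal 0.477 -0.119 0.871
outer loop
vertex 4.059 3.507 -0.844
vertex 3.708 3.835 -0.607
vertex 2.909 2.374 -0.37
endloop
endfacet
facet normal 0.354 0.766 -0.536
outer loop
vertex 3.708 3.835 -0.607
vertex 3.451 3.546 -1.19
vertex 3.207 3.994 -0.711
endloop
endfacet
facet normal -0.128 0.227 0.965
outer loop
vertex 3.708 3.835 -0.607
vertex 3.207 3.994 -0.711
vertex 2.909 2.374 -0.37
endloop
endfacet
facet normal 0.355 0.766 -0.535
outer loop
vertex 3.207 3.994 -0.711
vertex 3.451 3.546 -1.19
vertex 2.849 3.891 -1.096
endloop
endfacet
facet normal -0.740 0.266 0.617
outer loop
vertex 3.207 3.994 -0.711
vertex 2.849 3.891 -1.096
vertex 2.909 2.374 -0.37
endloop
endfacet
facet normal 0.355 0.766 -0.536
outer loop
vertex 2.849 3.891 -1.096
vertex 3.451 3.546 -1.19
vertex 2.844 3.585 -1.536
endloop
endfacet
facet normal -0.999 -0.026 0.029
outer loop
vertex 2.849 3.891 -1.096
vertex 2.844 3.585 -1.536
vertex 2.909 2.374 -0.37
endloop
endfacet
facet normal 0.354 0.767 -0.535
outer loop
vertex 2.844 3.585 -1.536
vertex 3.451 3.546 -1.19
vertex 3.194 3.257 -1.774
endloop
endfacet
facet normal -0.754 -0.476 -0.453
outer loop
vertex 2.844 3.585 -1.536
vertex 3.194 3.257 -1.774
vertex 2.909 2.374 -0.37
endloop
endfacet
facet normal 0.355 0.766 -0.536
outer loop
vertex 3.194 3.257 -1.774
vertex 3.451 3.546 -1.19
vertex 3.695 3.098 -1.669
endloop
endfacet
facet normal -0.147 -0.824 -0.548
outer loop
vertex 3.194 3.257 -1.774
vertex 3.695 3.098 -1.669
vertex 2.909 2.374 -0.37
endloop
endfacet
facet normal 0.355 0.766 -0.535
outer loop
vertex 3.695 3.098 -1.669
vertex 3.451 3.546 -1.19
vertex 4.053 3.201 -1.284
endloop
endfacet
facet normal 0.464 -0.863 -0.200
outer loop
vertex 3.695 3.098 -1.669
vertex 4.053 3.201 -1.284
vertex 2.909 2.374 -0.37
endloop
endfacet

endsolid


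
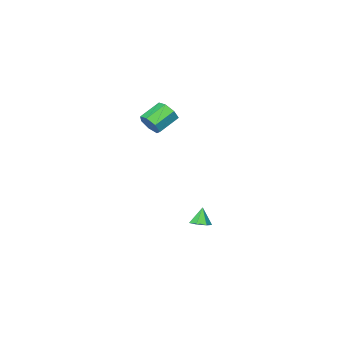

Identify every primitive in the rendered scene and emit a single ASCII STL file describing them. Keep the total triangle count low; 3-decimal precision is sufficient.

solid 
facet normal 0.352 0.292 -0.889
outer loop
vertex 1.312 -1.072 -4.115
vertex 0.861 -1.36 -4.388
vertex 0.88 -0.792 -4.194
endloop
endfacet
facet normal 0.221 0.565 0.795
outer loop
vertex 1.312 -1.072 -4.115
vertex 0.88 -0.792 -4.194
vertex 0.499 -1.66 -3.472
endloop
endfacet
facet normal 0.354 0.292 -0.889
outer loop
vertex 0.88 -0.792 -4.194
vertex 0.861 -1.36 -4.388
vertex 0.434 -0.94 -4.42
endloop
endfacet
facet normal -0.500 0.673 0.545
outer loop
vertex 0.88 -0.792 -4.194
vertex 0.434 -0.94 -4.42
vertex 0.499 -1.66 -3.472
endloop
endfacet
facet normal 0.353 0.291 -0.889
outer loop
vertex 0.434 -0.94 -4.42
vertex 0.861 -1.36 -4.388
vertex 0.31 -1.404 -4.621
endloop
endfacet
facet normal -0.965 0.172 0.197
outer loop
vertex 0.434 -0.94 -4.42
vertex 0.31 -1.404 -4.621
vertex 0.499 -1.66 -3.472
endloop
endfacet
facet normal 0.353 0.292 -0.889
outer loop
vertex 0.31 -1.404 -4.621
vertex 0.861 -1.36 -4.388
vertex 0.601 -1.835 -4.647
endloop
endfacet
facet normal -0.828 -0.560 0.011
outer loop
vertex 0.31 -1.404 -4.621
vertex 0.601 -1.835 -4.647
vertex 0.499 -1.66 -3.472
endloop
endfacet
facet normal 0.352 0.292 -0.889
outer loop
vertex 0.601 -1.835 -4.647
vertex 0.861 -1.36 -4.388
vertex 1.088 -1.908 -4.478
endloop
endfacet
facet normal -0.190 -0.973 0.128
outer loop
vertex 0.601 -1.835 -4.647
vertex 1.088 -1.908 -4.478
vertex 0.499 -1.66 -3.472
endloop
endfacet
facet normal 0.352 0.292 -0.889
outer loop
vertex 1.088 -1.908 -4.478
vertex 0.861 -1.36 -4.388
vertex 1.405 -1.568 -4.241
endloop
endfacet
facet normal 0.467 -0.756 0.460
outer loop
vertex 1.088 -1.908 -4.478
vertex 1.405 -1.568 -4.241
vertex 0.499 -1.66 -3.472
endloop
endfacet
facet normal 0.352 0.292 -0.889
outer loop
vertex 1.405 -1.568 -4.241
vertex 0.861 -1.36 -4.388
vertex 1.312 -1.072 -4.115
endloop
endfacet
facet normal 0.650 -0.070 0.757
outer loop
vertex 1.405 -1.568 -4.241
vertex 1.312 -1.072 -4.115
vertex 0.499 -1.66 -3.472
endloop
endfacet
facet normal 0.899 0.069 -0.433
outer loop
vertex 2.893 -3.706 3.062
vertex 2.628 -3.254 2.583
vertex 2.92 -3.109 3.213
endloop
endfacet
facet normal 0.436 -0.239 0.868
outer loop
vertex 2.893 -3.706 3.062
vertex 2.92 -3.109 3.213
vertex 1.697 -3.798 3.637
endloop
endfacet
facet normal 0.436 -0.239 0.868
outer loop
vertex 1.697 -3.798 3.637
vertex 2.92 -3.109 3.213
vertex 1.724 -3.201 3.788
endloop
endfacet
facet normal -0.899 -0.069 0.432
outer loop
vertex 1.697 -3.798 3.637
vertex 1.724 -3.201 3.788
vertex 1.432 -3.346 3.157
endloop
endfacet
facet normal 0.899 0.069 -0.433
outer loop
vertex 2.92 -3.109 3.213
vertex 2.628 -3.254 2.583
vertex 2.727 -2.622 2.89
endloop
endfacet
facet normal 0.306 0.607 0.733
outer loop
vertex 2.92 -3.109 3.213
vertex 2.727 -2.622 2.89
vertex 1.724 -3.201 3.788
endloop
endfacet
facet normal 0.306 0.607 0.733
outer loop
vertex 1.724 -3.201 3.788
vertex 2.727 -2.622 2.89
vertex 1.531 -2.714 3.465
endloop
endfacet
facet normal -0.899 -0.070 0.432
outer loop
vertex 1.724 -3.201 3.788
vertex 1.531 -2.714 3.465
vertex 1.432 -3.346 3.157
endloop
endfacet
facet normal 0.899 0.069 -0.433
outer loop
vertex 2.727 -2.622 2.89
vertex 2.628 -3.254 2.583
vertex 2.459 -2.61 2.335
endloop
endfacet
facet normal -0.054 0.997 0.048
outer loop
vertex 2.727 -2.622 2.89
vertex 2.459 -2.61 2.335
vertex 1.531 -2.714 3.465
endloop
endfacet
facet normal -0.054 0.997 0.048
outer loop
vertex 1.531 -2.714 3.465
vertex 2.459 -2.61 2.335
vertex 1.263 -2.702 2.91
endloop
endfacet
facet normal -0.899 -0.070 0.433
outer loop
vertex 1.531 -2.714 3.465
vertex 1.263 -2.702 2.91
vertex 1.432 -3.346 3.157
endloop
endfacet
facet normal 0.899 0.070 -0.432
outer loop
vertex 2.459 -2.61 2.335
vertex 2.628 -3.254 2.583
vertex 2.319 -3.084 1.967
endloop
endfacet
facet normal -0.374 0.635 -0.676
outer loop
vertex 2.459 -2.61 2.335
vertex 2.319 -3.084 1.967
vertex 1.263 -2.702 2.91
endloop
endfacet
facet normal -0.373 0.636 -0.675
outer loop
vertex 1.263 -2.702 2.91
vertex 2.319 -3.084 1.967
vertex 1.123 -3.176 2.541
endloop
endfacet
facet normal -0.899 -0.070 0.432
outer loop
vertex 1.263 -2.702 2.91
vertex 1.123 -3.176 2.541
vertex 1.432 -3.346 3.157
endloop
endfacet
facet normal 0.899 0.069 -0.432
outer loop
vertex 2.319 -3.084 1.967
vertex 2.628 -3.254 2.583
vertex 2.411 -3.685 2.062
endloop
endfacet
facet normal -0.411 -0.203 -0.889
outer loop
vertex 2.319 -3.084 1.967
vertex 2.411 -3.685 2.062
vertex 1.123 -3.176 2.541
endloop
endfacet
facet normal -0.411 -0.205 -0.888
outer loop
vertex 1.123 -3.176 2.541
vertex 2.411 -3.685 2.062
vertex 1.215 -3.777 2.637
endloop
endfacet
facet normal -0.899 -0.069 0.432
outer loop
vertex 1.123 -3.176 2.541
vertex 1.215 -3.777 2.637
vertex 1.432 -3.346 3.157
endloop
endfacet
facet normal 0.899 0.070 -0.433
outer loop
vertex 2.411 -3.685 2.062
vertex 2.628 -3.254 2.583
vertex 2.667 -3.962 2.549
endloop
endfacet
facet normal -0.140 -0.890 -0.433
outer loop
vertex 2.411 -3.685 2.062
vertex 2.667 -3.962 2.549
vertex 1.215 -3.777 2.637
endloop
endfacet
facet normal -0.140 -0.890 -0.433
outer loop
vertex 1.215 -3.777 2.637
vertex 2.667 -3.962 2.549
vertex 1.471 -4.054 3.124
endloop
endfacet
facet normal -0.899 -0.070 0.433
outer loop
vertex 1.215 -3.777 2.637
vertex 1.471 -4.054 3.124
vertex 1.432 -3.346 3.157
endloop
endfacet
facet normal 0.899 0.070 -0.431
outer loop
vertex 2.667 -3.962 2.549
vertex 2.628 -3.254 2.583
vertex 2.893 -3.706 3.062
endloop
endfacet
facet normal 0.237 -0.907 0.348
outer loop
vertex 2.667 -3.962 2.549
vertex 2.893 -3.706 3.062
vertex 1.471 -4.054 3.124
endloop
endfacet
facet normal 0.237 -0.907 0.348
outer loop
vertex 1.471 -4.054 3.124
vertex 2.893 -3.706 3.062
vertex 1.697 -3.798 3.637
endloop
endfacet
facet normal -0.900 -0.070 0.431
outer loop
vertex 1.471 -4.054 3.124
vertex 1.697 -3.798 3.637
vertex 1.432 -3.346 3.157
endloop
endfacet

endsolid


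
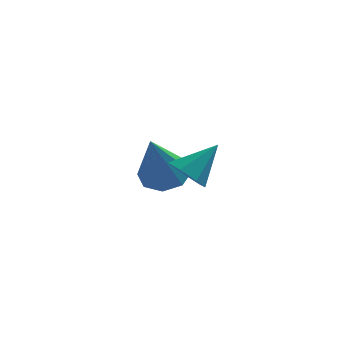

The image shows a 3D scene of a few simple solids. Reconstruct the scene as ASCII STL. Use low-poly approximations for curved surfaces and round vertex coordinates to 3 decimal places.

solid 
facet normal 0.180 0.469 -0.864
outer loop
vertex -0.468 0.653 -3.433
vertex -0.936 1.157 -3.257
vertex -0.239 1.064 -3.162
endloop
endfacet
facet normal 0.775 -0.587 0.235
outer loop
vertex -0.468 0.653 -3.433
vertex -0.239 1.064 -3.162
vertex -1.264 0.303 -1.683
endloop
endfacet
facet normal 0.180 0.468 -0.865
outer loop
vertex -0.239 1.064 -3.162
vertex -0.936 1.157 -3.257
vertex -0.418 1.53 -2.947
endloop
endfacet
facet normal 0.811 0.042 0.584
outer loop
vertex -0.239 1.064 -3.162
vertex -0.418 1.53 -2.947
vertex -1.264 0.303 -1.683
endloop
endfacet
facet normal 0.179 0.470 -0.865
outer loop
vertex -0.418 1.53 -2.947
vertex -0.936 1.157 -3.257
vertex -0.901 1.777 -2.913
endloop
endfacet
facet normal 0.336 0.553 0.762
outer loop
vertex -0.418 1.53 -2.947
vertex -0.901 1.777 -2.913
vertex -1.264 0.303 -1.683
endloop
endfacet
facet normal 0.180 0.469 -0.864
outer loop
vertex -0.901 1.777 -2.913
vertex -0.936 1.157 -3.257
vertex -1.404 1.661 -3.081
endloop
endfacet
facet normal -0.372 0.647 0.666
outer loop
vertex -0.901 1.777 -2.913
vertex -1.404 1.661 -3.081
vertex -1.264 0.303 -1.683
endloop
endfacet
facet normal 0.179 0.469 -0.865
outer loop
vertex -1.404 1.661 -3.081
vertex -0.936 1.157 -3.257
vertex -1.634 1.249 -3.352
endloop
endfacet
facet normal -0.897 0.269 0.351
outer loop
vertex -1.404 1.661 -3.081
vertex -1.634 1.249 -3.352
vertex -1.264 0.303 -1.683
endloop
endfacet
facet normal 0.179 0.468 -0.865
outer loop
vertex -1.634 1.249 -3.352
vertex -0.936 1.157 -3.257
vertex -1.454 0.783 -3.567
endloop
endfacet
facet normal -0.933 -0.361 0.002
outer loop
vertex -1.634 1.249 -3.352
vertex -1.454 0.783 -3.567
vertex -1.264 0.303 -1.683
endloop
endfacet
facet normal 0.179 0.469 -0.865
outer loop
vertex -1.454 0.783 -3.567
vertex -0.936 1.157 -3.257
vertex -0.971 0.536 -3.601
endloop
endfacet
facet normal -0.458 -0.871 -0.176
outer loop
vertex -1.454 0.783 -3.567
vertex -0.971 0.536 -3.601
vertex -1.264 0.303 -1.683
endloop
endfacet
facet normal 0.180 0.469 -0.865
outer loop
vertex -0.971 0.536 -3.601
vertex -0.936 1.157 -3.257
vertex -0.468 0.653 -3.433
endloop
endfacet
facet normal 0.251 -0.965 -0.079
outer loop
vertex -0.971 0.536 -3.601
vertex -0.468 0.653 -3.433
vertex -1.264 0.303 -1.683
endloop
endfacet
facet normal -0.636 -0.393 -0.664
outer loop
vertex 0.106 -2.07 -2.06
vertex -0.348 -1.834 -1.765
vertex -0.033 -1.599 -2.206
endloop
endfacet
facet normal 0.919 0.160 -0.360
outer loop
vertex 0.106 -2.07 -2.06
vertex -0.033 -1.599 -2.206
vertex 0.408 -1.366 -0.975
endloop
endfacet
facet normal -0.636 -0.394 -0.664
outer loop
vertex -0.033 -1.599 -2.206
vertex -0.348 -1.834 -1.765
vertex -0.409 -1.306 -2.02
endloop
endfacet
facet normal 0.476 0.817 -0.325
outer loop
vertex -0.033 -1.599 -2.206
vertex -0.409 -1.306 -2.02
vertex 0.408 -1.366 -0.975
endloop
endfacet
facet normal -0.634 -0.394 -0.665
outer loop
vertex -0.409 -1.306 -2.02
vertex -0.348 -1.834 -1.765
vertex -0.739 -1.411 -1.643
endloop
endfacet
facet normal -0.131 0.979 0.158
outer loop
vertex -0.409 -1.306 -2.02
vertex -0.739 -1.411 -1.643
vertex 0.408 -1.366 -0.975
endloop
endfacet
facet normal -0.634 -0.395 -0.665
outer loop
vertex -0.739 -1.411 -1.643
vertex -0.348 -1.834 -1.765
vertex -0.774 -1.835 -1.358
endloop
endfacet
facet normal -0.444 0.525 0.726
outer loop
vertex -0.739 -1.411 -1.643
vertex -0.774 -1.835 -1.358
vertex 0.408 -1.366 -0.975
endloop
endfacet
facet normal -0.634 -0.394 -0.665
outer loop
vertex -0.774 -1.835 -1.358
vertex -0.348 -1.834 -1.765
vertex -0.488 -2.258 -1.38
endloop
endfacet
facet normal -0.228 -0.204 0.952
outer loop
vertex -0.774 -1.835 -1.358
vertex -0.488 -2.258 -1.38
vertex 0.408 -1.366 -0.975
endloop
endfacet
facet normal -0.635 -0.394 -0.665
outer loop
vertex -0.488 -2.258 -1.38
vertex -0.348 -1.834 -1.765
vertex -0.096 -2.363 -1.692
endloop
endfacet
facet normal 0.354 -0.657 0.665
outer loop
vertex -0.488 -2.258 -1.38
vertex -0.096 -2.363 -1.692
vertex 0.408 -1.366 -0.975
endloop
endfacet
facet normal -0.636 -0.394 -0.663
outer loop
vertex -0.096 -2.363 -1.692
vertex -0.348 -1.834 -1.765
vertex 0.106 -2.07 -2.06
endloop
endfacet
facet normal 0.865 -0.495 0.081
outer loop
vertex -0.096 -2.363 -1.692
vertex 0.106 -2.07 -2.06
vertex 0.408 -1.366 -0.975
endloop
endfacet

endsolid


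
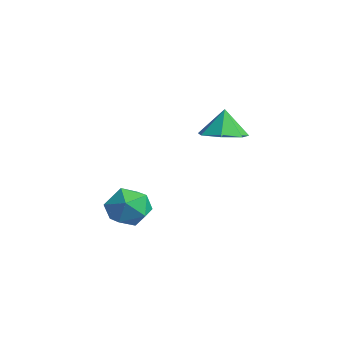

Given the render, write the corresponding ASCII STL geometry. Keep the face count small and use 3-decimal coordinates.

solid 
facet normal 0.398 -0.032 0.917
outer loop
vertex 3.126 -2.551 0.343
vertex 2.613 -3.129 0.546
vertex 3.323 -3.317 0.231
endloop
endfacet
facet normal 0.886 0.165 0.433
outer loop
vertex 3.126 -2.551 0.343
vertex 3.323 -3.317 0.231
vertex 3.496 -2.774 -0.329
endloop
endfacet
facet normal 0.649 0.753 0.107
outer loop
vertex 3.126 -2.551 0.343
vertex 3.496 -2.774 -0.329
vertex 2.893 -2.25 -0.36
endloop
endfacet
facet normal 0.015 0.921 0.389
outer loop
vertex 3.126 -2.551 0.343
vertex 2.893 -2.25 -0.36
vertex 2.348 -2.47 0.181
endloop
endfacet
facet normal -0.140 0.436 0.889
outer loop
vertex 3.126 -2.551 0.343
vertex 2.348 -2.47 0.181
vertex 2.613 -3.129 0.546
endloop
endfacet
facet normal 0.934 -0.354 -0.055
outer loop
vertex 3.496 -2.774 -0.329
vertex 3.323 -3.317 0.231
vertex 3.212 -3.49 -0.541
endloop
endfacet
facet normal 0.145 -0.670 0.728
outer loop
vertex 3.323 -3.317 0.231
vertex 2.613 -3.129 0.546
vertex 2.667 -3.71 -0.0
endloop
endfacet
facet normal -0.726 0.086 0.682
outer loop
vertex 2.613 -3.129 0.546
vertex 2.348 -2.47 0.181
vertex 2.064 -3.186 -0.031
endloop
endfacet
facet normal -0.477 0.870 -0.126
outer loop
vertex 2.348 -2.47 0.181
vertex 2.893 -2.25 -0.36
vertex 2.237 -2.643 -0.591
endloop
endfacet
facet normal 0.550 0.598 -0.582
outer loop
vertex 2.893 -2.25 -0.36
vertex 3.496 -2.774 -0.329
vertex 2.947 -2.831 -0.906
endloop
endfacet
facet normal -0.015 -0.921 -0.389
outer loop
vertex 2.434 -3.409 -0.703
vertex 3.212 -3.49 -0.541
vertex 2.667 -3.71 -0.0
endloop
endfacet
facet normal -0.649 -0.753 -0.107
outer loop
vertex 2.434 -3.409 -0.703
vertex 2.667 -3.71 -0.0
vertex 2.064 -3.186 -0.031
endloop
endfacet
facet normal -0.886 -0.165 -0.433
outer loop
vertex 2.434 -3.409 -0.703
vertex 2.064 -3.186 -0.031
vertex 2.237 -2.643 -0.591
endloop
endfacet
facet normal -0.398 0.032 -0.917
outer loop
vertex 2.434 -3.409 -0.703
vertex 2.237 -2.643 -0.591
vertex 2.947 -2.831 -0.906
endloop
endfacet
facet normal 0.140 -0.436 -0.889
outer loop
vertex 2.434 -3.409 -0.703
vertex 2.947 -2.831 -0.906
vertex 3.212 -3.49 -0.541
endloop
endfacet
facet normal 0.477 -0.870 0.126
outer loop
vertex 2.667 -3.71 -0.0
vertex 3.212 -3.49 -0.541
vertex 3.323 -3.317 0.231
endloop
endfacet
facet normal -0.550 -0.598 0.582
outer loop
vertex 2.064 -3.186 -0.031
vertex 2.667 -3.71 -0.0
vertex 2.613 -3.129 0.546
endloop
endfacet
facet normal -0.934 0.354 0.055
outer loop
vertex 2.237 -2.643 -0.591
vertex 2.064 -3.186 -0.031
vertex 2.348 -2.47 0.181
endloop
endfacet
facet normal -0.145 0.670 -0.728
outer loop
vertex 2.947 -2.831 -0.906
vertex 2.237 -2.643 -0.591
vertex 2.893 -2.25 -0.36
endloop
endfacet
facet normal 0.726 -0.086 -0.682
outer loop
vertex 3.212 -3.49 -0.541
vertex 2.947 -2.831 -0.906
vertex 3.496 -2.774 -0.329
endloop
endfacet
facet normal 0.177 -0.147 -0.973
outer loop
vertex 2.743 0.096 2.109
vertex 2.099 0.516 1.928
vertex 2.841 0.769 2.025
endloop
endfacet
facet normal 0.695 -0.011 0.719
outer loop
vertex 2.743 0.096 2.109
vertex 2.841 0.769 2.025
vertex 1.921 0.664 2.912
endloop
endfacet
facet normal 0.177 -0.146 -0.973
outer loop
vertex 2.841 0.769 2.025
vertex 2.099 0.516 1.928
vertex 2.38 1.252 1.869
endloop
endfacet
facet normal 0.486 0.652 0.582
outer loop
vertex 2.841 0.769 2.025
vertex 2.38 1.252 1.869
vertex 1.921 0.664 2.912
endloop
endfacet
facet normal 0.176 -0.145 -0.974
outer loop
vertex 2.38 1.252 1.869
vertex 2.099 0.516 1.928
vertex 1.708 1.181 1.758
endloop
endfacet
facet normal -0.165 0.888 0.428
outer loop
vertex 2.38 1.252 1.869
vertex 1.708 1.181 1.758
vertex 1.921 0.664 2.912
endloop
endfacet
facet normal 0.176 -0.145 -0.974
outer loop
vertex 1.708 1.181 1.758
vertex 2.099 0.516 1.928
vertex 1.33 0.609 1.775
endloop
endfacet
facet normal -0.768 0.519 0.374
outer loop
vertex 1.708 1.181 1.758
vertex 1.33 0.609 1.775
vertex 1.921 0.664 2.912
endloop
endfacet
facet normal 0.176 -0.147 -0.973
outer loop
vertex 1.33 0.609 1.775
vertex 2.099 0.516 1.928
vertex 1.531 -0.033 1.908
endloop
endfacet
facet normal -0.870 -0.177 0.461
outer loop
vertex 1.33 0.609 1.775
vertex 1.531 -0.033 1.908
vertex 1.921 0.664 2.912
endloop
endfacet
facet normal 0.176 -0.147 -0.973
outer loop
vertex 1.531 -0.033 1.908
vertex 2.099 0.516 1.928
vertex 2.16 -0.261 2.056
endloop
endfacet
facet normal -0.392 -0.677 0.623
outer loop
vertex 1.531 -0.033 1.908
vertex 2.16 -0.261 2.056
vertex 1.921 0.664 2.912
endloop
endfacet
facet normal 0.178 -0.146 -0.973
outer loop
vertex 2.16 -0.261 2.056
vertex 2.099 0.516 1.928
vertex 2.743 0.096 2.109
endloop
endfacet
facet normal 0.303 -0.604 0.737
outer loop
vertex 2.16 -0.261 2.056
vertex 2.743 0.096 2.109
vertex 1.921 0.664 2.912
endloop
endfacet

endsolid


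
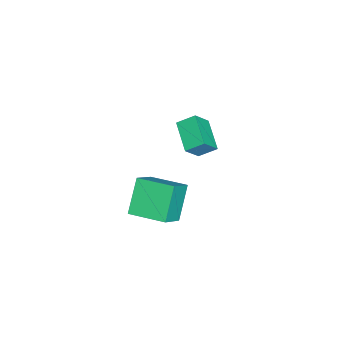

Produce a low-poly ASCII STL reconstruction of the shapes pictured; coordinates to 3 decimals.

solid 
facet normal -0.710 0.235 -0.664
outer loop
vertex 1.816 -2.673 -3.388
vertex 2.267 -0.745 -3.187
vertex 3.189 -2.836 -4.914
endloop
endfacet
facet normal -0.227 -0.969 -0.101
outer loop
vertex 4.453 -3.255 -3.733
vertex 1.816 -2.673 -3.388
vertex 3.189 -2.836 -4.914
endloop
endfacet
facet normal -0.710 0.235 -0.664
outer loop
vertex 3.189 -2.836 -4.914
vertex 2.267 -0.745 -3.187
vertex 3.641 -0.908 -4.714
endloop
endfacet
facet normal 0.666 -0.079 -0.741
outer loop
vertex 3.641 -0.908 -4.714
vertex 4.453 -3.255 -3.733
vertex 3.189 -2.836 -4.914
endloop
endfacet
facet normal -0.667 0.079 0.741
outer loop
vertex 1.816 -2.673 -3.388
vertex 3.531 -1.164 -2.006
vertex 2.267 -0.745 -3.187
endloop
endfacet
facet normal -0.227 -0.969 -0.101
outer loop
vertex 3.079 -3.092 -2.206
vertex 1.816 -2.673 -3.388
vertex 4.453 -3.255 -3.733
endloop
endfacet
facet normal -0.667 0.080 0.741
outer loop
vertex 3.079 -3.092 -2.206
vertex 3.531 -1.164 -2.006
vertex 1.816 -2.673 -3.388
endloop
endfacet
facet normal 0.227 0.969 0.101
outer loop
vertex 2.267 -0.745 -3.187
vertex 3.531 -1.164 -2.006
vertex 3.641 -0.908 -4.714
endloop
endfacet
facet normal 0.667 -0.079 -0.741
outer loop
vertex 4.904 -1.327 -3.532
vertex 4.453 -3.255 -3.733
vertex 3.641 -0.908 -4.714
endloop
endfacet
facet normal 0.227 0.969 0.101
outer loop
vertex 3.641 -0.908 -4.714
vertex 3.531 -1.164 -2.006
vertex 4.904 -1.327 -3.532
endloop
endfacet
facet normal 0.710 -0.235 0.664
outer loop
vertex 4.904 -1.327 -3.532
vertex 3.079 -3.092 -2.206
vertex 4.453 -3.255 -3.733
endloop
endfacet
facet normal 0.710 -0.235 0.664
outer loop
vertex 3.531 -1.164 -2.006
vertex 3.079 -3.092 -2.206
vertex 4.904 -1.327 -3.532
endloop
endfacet
facet normal -0.519 0.383 -0.764
outer loop
vertex -3.204 -1.677 -4.235
vertex -3.401 -0.732 -3.628
vertex -1.647 -0.917 -4.912
endloop
endfacet
facet normal 0.173 -0.829 -0.533
outer loop
vertex -0.899 -1.468 -3.812
vertex -3.204 -1.677 -4.235
vertex -1.647 -0.917 -4.912
endloop
endfacet
facet normal -0.519 0.383 -0.764
outer loop
vertex -1.647 -0.917 -4.912
vertex -3.401 -0.732 -3.628
vertex -1.844 0.028 -4.305
endloop
endfacet
facet normal 0.837 0.409 -0.364
outer loop
vertex -1.844 0.028 -4.305
vertex -0.899 -1.468 -3.812
vertex -1.647 -0.917 -4.912
endloop
endfacet
facet normal -0.837 -0.409 0.364
outer loop
vertex -3.204 -1.677 -4.235
vertex -2.653 -1.283 -2.528
vertex -3.401 -0.732 -3.628
endloop
endfacet
facet normal 0.173 -0.829 -0.533
outer loop
vertex -2.456 -2.228 -3.135
vertex -3.204 -1.677 -4.235
vertex -0.899 -1.468 -3.812
endloop
endfacet
facet normal -0.837 -0.409 0.364
outer loop
vertex -2.456 -2.228 -3.135
vertex -2.653 -1.283 -2.528
vertex -3.204 -1.677 -4.235
endloop
endfacet
facet normal -0.173 0.829 0.533
outer loop
vertex -3.401 -0.732 -3.628
vertex -2.653 -1.283 -2.528
vertex -1.844 0.028 -4.305
endloop
endfacet
facet normal 0.837 0.409 -0.364
outer loop
vertex -1.096 -0.523 -3.205
vertex -0.899 -1.468 -3.812
vertex -1.844 0.028 -4.305
endloop
endfacet
facet normal -0.173 0.829 0.533
outer loop
vertex -1.844 0.028 -4.305
vertex -2.653 -1.283 -2.528
vertex -1.096 -0.523 -3.205
endloop
endfacet
facet normal 0.519 -0.383 0.764
outer loop
vertex -1.096 -0.523 -3.205
vertex -2.456 -2.228 -3.135
vertex -0.899 -1.468 -3.812
endloop
endfacet
facet normal 0.519 -0.383 0.764
outer loop
vertex -2.653 -1.283 -2.528
vertex -2.456 -2.228 -3.135
vertex -1.096 -0.523 -3.205
endloop
endfacet

endsolid


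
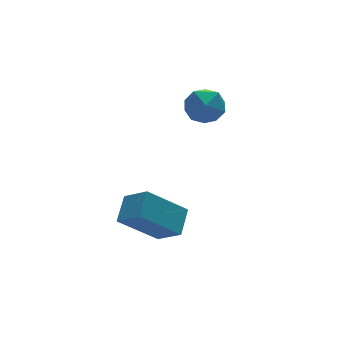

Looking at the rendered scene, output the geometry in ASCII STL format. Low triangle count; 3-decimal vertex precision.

solid 
facet normal -0.738 0.176 0.651
outer loop
vertex -1.832 -4.598 1.526
vertex -1.198 -3.885 2.052
vertex -2.231 -3.737 0.84
endloop
endfacet
facet normal -0.582 -0.654 -0.483
outer loop
vertex -0.902 -4.055 -0.332
vertex -1.832 -4.598 1.526
vertex -2.231 -3.737 0.84
endloop
endfacet
facet normal -0.738 0.177 0.651
outer loop
vertex -2.231 -3.737 0.84
vertex -1.198 -3.885 2.052
vertex -1.596 -3.024 1.366
endloop
endfacet
facet normal -0.341 0.735 -0.586
outer loop
vertex -1.596 -3.024 1.366
vertex -0.902 -4.055 -0.332
vertex -2.231 -3.737 0.84
endloop
endfacet
facet normal 0.341 -0.735 0.586
outer loop
vertex -1.832 -4.598 1.526
vertex 0.131 -4.203 0.88
vertex -1.198 -3.885 2.052
endloop
endfacet
facet normal -0.583 -0.654 -0.483
outer loop
vertex -0.504 -4.916 0.354
vertex -1.832 -4.598 1.526
vertex -0.902 -4.055 -0.332
endloop
endfacet
facet normal 0.341 -0.735 0.586
outer loop
vertex -0.504 -4.916 0.354
vertex 0.131 -4.203 0.88
vertex -1.832 -4.598 1.526
endloop
endfacet
facet normal 0.582 0.654 0.483
outer loop
vertex -1.198 -3.885 2.052
vertex 0.131 -4.203 0.88
vertex -1.596 -3.024 1.366
endloop
endfacet
facet normal -0.341 0.735 -0.586
outer loop
vertex -0.268 -3.342 0.194
vertex -0.902 -4.055 -0.332
vertex -1.596 -3.024 1.366
endloop
endfacet
facet normal 0.582 0.654 0.482
outer loop
vertex -1.596 -3.024 1.366
vertex 0.131 -4.203 0.88
vertex -0.268 -3.342 0.194
endloop
endfacet
facet normal 0.739 -0.177 -0.651
outer loop
vertex -0.268 -3.342 0.194
vertex -0.504 -4.916 0.354
vertex -0.902 -4.055 -0.332
endloop
endfacet
facet normal 0.738 -0.177 -0.651
outer loop
vertex 0.131 -4.203 0.88
vertex -0.504 -4.916 0.354
vertex -0.268 -3.342 0.194
endloop
endfacet
facet normal -0.790 0.459 0.408
outer loop
vertex 1.745 -0.967 3.263
vertex 2.236 -0.688 3.9
vertex 2.145 -0.218 3.195
endloop
endfacet
facet normal -0.852 0.427 -0.303
outer loop
vertex 1.745 -0.967 3.263
vertex 2.145 -0.218 3.195
vertex 2.116 -0.748 2.528
endloop
endfacet
facet normal -0.829 -0.258 -0.496
outer loop
vertex 1.745 -0.967 3.263
vertex 2.116 -0.748 2.528
vertex 2.189 -1.544 2.821
endloop
endfacet
facet normal -0.753 -0.651 0.094
outer loop
vertex 1.745 -0.967 3.263
vertex 2.189 -1.544 2.821
vertex 2.263 -1.507 3.669
endloop
endfacet
facet normal -0.728 -0.208 0.653
outer loop
vertex 1.745 -0.967 3.263
vertex 2.263 -1.507 3.669
vertex 2.236 -0.688 3.9
endloop
endfacet
facet normal -0.286 0.756 -0.588
outer loop
vertex 2.116 -0.748 2.528
vertex 2.145 -0.218 3.195
vertex 2.837 -0.333 2.711
endloop
endfacet
facet normal -0.185 0.807 0.562
outer loop
vertex 2.145 -0.218 3.195
vertex 2.236 -0.688 3.9
vertex 2.911 -0.296 3.559
endloop
endfacet
facet normal -0.086 -0.273 0.958
outer loop
vertex 2.236 -0.688 3.9
vertex 2.263 -1.507 3.669
vertex 2.984 -1.092 3.852
endloop
endfacet
facet normal -0.127 -0.990 0.054
outer loop
vertex 2.263 -1.507 3.669
vertex 2.189 -1.544 2.821
vertex 2.955 -1.622 3.185
endloop
endfacet
facet normal -0.249 -0.355 -0.901
outer loop
vertex 2.189 -1.544 2.821
vertex 2.116 -0.748 2.528
vertex 2.864 -1.152 2.48
endloop
endfacet
facet normal 0.753 0.651 -0.094
outer loop
vertex 3.355 -0.873 3.117
vertex 2.837 -0.333 2.711
vertex 2.911 -0.296 3.559
endloop
endfacet
facet normal 0.829 0.258 0.496
outer loop
vertex 3.355 -0.873 3.117
vertex 2.911 -0.296 3.559
vertex 2.984 -1.092 3.852
endloop
endfacet
facet normal 0.852 -0.427 0.303
outer loop
vertex 3.355 -0.873 3.117
vertex 2.984 -1.092 3.852
vertex 2.955 -1.622 3.185
endloop
endfacet
facet normal 0.790 -0.459 -0.408
outer loop
vertex 3.355 -0.873 3.117
vertex 2.955 -1.622 3.185
vertex 2.864 -1.152 2.48
endloop
endfacet
facet normal 0.728 0.208 -0.653
outer loop
vertex 3.355 -0.873 3.117
vertex 2.864 -1.152 2.48
vertex 2.837 -0.333 2.711
endloop
endfacet
facet normal 0.127 0.990 -0.054
outer loop
vertex 2.911 -0.296 3.559
vertex 2.837 -0.333 2.711
vertex 2.145 -0.218 3.195
endloop
endfacet
facet normal 0.249 0.355 0.901
outer loop
vertex 2.984 -1.092 3.852
vertex 2.911 -0.296 3.559
vertex 2.236 -0.688 3.9
endloop
endfacet
facet normal 0.286 -0.756 0.588
outer loop
vertex 2.955 -1.622 3.185
vertex 2.984 -1.092 3.852
vertex 2.263 -1.507 3.669
endloop
endfacet
facet normal 0.185 -0.807 -0.562
outer loop
vertex 2.864 -1.152 2.48
vertex 2.955 -1.622 3.185
vertex 2.189 -1.544 2.821
endloop
endfacet
facet normal 0.086 0.273 -0.958
outer loop
vertex 2.837 -0.333 2.711
vertex 2.864 -1.152 2.48
vertex 2.116 -0.748 2.528
endloop
endfacet

endsolid


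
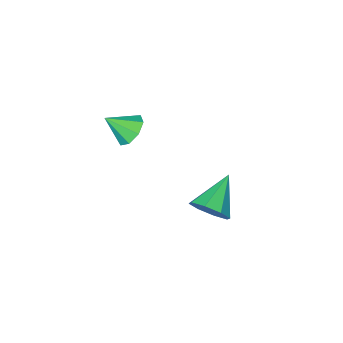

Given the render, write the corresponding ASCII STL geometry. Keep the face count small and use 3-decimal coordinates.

solid 
facet normal 0.787 0.323 -0.526
outer loop
vertex 1.004 3.48 -3.184
vertex 0.456 3.894 -3.749
vertex 0.869 4.119 -2.994
endloop
endfacet
facet normal 0.209 -0.238 0.949
outer loop
vertex 1.004 3.48 -3.184
vertex 0.869 4.119 -2.994
vertex -0.976 3.306 -2.791
endloop
endfacet
facet normal 0.786 0.324 -0.527
outer loop
vertex 0.869 4.119 -2.994
vertex 0.456 3.894 -3.749
vertex 0.491 4.627 -3.246
endloop
endfacet
facet normal -0.075 0.398 0.914
outer loop
vertex 0.869 4.119 -2.994
vertex 0.491 4.627 -3.246
vertex -0.976 3.306 -2.791
endloop
endfacet
facet normal 0.787 0.323 -0.526
outer loop
vertex 0.491 4.627 -3.246
vertex 0.456 3.894 -3.749
vertex 0.093 4.706 -3.793
endloop
endfacet
facet normal -0.505 0.723 0.472
outer loop
vertex 0.491 4.627 -3.246
vertex 0.093 4.706 -3.793
vertex -0.976 3.306 -2.791
endloop
endfacet
facet normal 0.786 0.323 -0.527
outer loop
vertex 0.093 4.706 -3.793
vertex 0.456 3.894 -3.749
vertex -0.093 4.308 -4.314
endloop
endfacet
facet normal -0.829 0.546 -0.121
outer loop
vertex 0.093 4.706 -3.793
vertex -0.093 4.308 -4.314
vertex -0.976 3.306 -2.791
endloop
endfacet
facet normal 0.786 0.324 -0.527
outer loop
vertex -0.093 4.308 -4.314
vertex 0.456 3.894 -3.749
vertex 0.043 3.669 -4.504
endloop
endfacet
facet normal -0.856 -0.029 -0.516
outer loop
vertex -0.093 4.308 -4.314
vertex 0.043 3.669 -4.504
vertex -0.976 3.306 -2.791
endloop
endfacet
facet normal 0.787 0.323 -0.526
outer loop
vertex 0.043 3.669 -4.504
vertex 0.456 3.894 -3.749
vertex 0.42 3.161 -4.252
endloop
endfacet
facet normal -0.573 -0.664 -0.481
outer loop
vertex 0.043 3.669 -4.504
vertex 0.42 3.161 -4.252
vertex -0.976 3.306 -2.791
endloop
endfacet
facet normal 0.787 0.322 -0.526
outer loop
vertex 0.42 3.161 -4.252
vertex 0.456 3.894 -3.749
vertex 0.818 3.082 -3.705
endloop
endfacet
facet normal -0.143 -0.989 -0.039
outer loop
vertex 0.42 3.161 -4.252
vertex 0.818 3.082 -3.705
vertex -0.976 3.306 -2.791
endloop
endfacet
facet normal 0.787 0.322 -0.527
outer loop
vertex 0.818 3.082 -3.705
vertex 0.456 3.894 -3.749
vertex 1.004 3.48 -3.184
endloop
endfacet
facet normal 0.182 -0.812 0.555
outer loop
vertex 0.818 3.082 -3.705
vertex 1.004 3.48 -3.184
vertex -0.976 3.306 -2.791
endloop
endfacet
facet normal -0.630 0.444 -0.638
outer loop
vertex 0.96 -0.519 -2.597
vertex 0.434 -1.127 -2.501
vertex 0.562 -0.417 -2.133
endloop
endfacet
facet normal 0.691 0.548 0.472
outer loop
vertex 0.96 -0.519 -2.597
vertex 0.562 -0.417 -2.133
vertex 1.266 -1.713 -1.659
endloop
endfacet
facet normal -0.630 0.444 -0.637
outer loop
vertex 0.562 -0.417 -2.133
vertex 0.434 -1.127 -2.501
vertex 0.089 -0.731 -1.884
endloop
endfacet
facet normal 0.185 0.425 0.886
outer loop
vertex 0.562 -0.417 -2.133
vertex 0.089 -0.731 -1.884
vertex 1.266 -1.713 -1.659
endloop
endfacet
facet normal -0.630 0.444 -0.637
outer loop
vertex 0.089 -0.731 -1.884
vertex 0.434 -1.127 -2.501
vertex -0.182 -1.277 -1.996
endloop
endfacet
facet normal -0.247 -0.075 0.966
outer loop
vertex 0.089 -0.731 -1.884
vertex -0.182 -1.277 -1.996
vertex 1.266 -1.713 -1.659
endloop
endfacet
facet normal -0.630 0.443 -0.637
outer loop
vertex -0.182 -1.277 -1.996
vertex 0.434 -1.127 -2.501
vertex -0.092 -1.736 -2.404
endloop
endfacet
facet normal -0.353 -0.659 0.664
outer loop
vertex -0.182 -1.277 -1.996
vertex -0.092 -1.736 -2.404
vertex 1.266 -1.713 -1.659
endloop
endfacet
facet normal -0.630 0.443 -0.638
outer loop
vertex -0.092 -1.736 -2.404
vertex 0.434 -1.127 -2.501
vertex 0.306 -1.838 -2.868
endloop
endfacet
facet normal -0.069 -0.985 0.157
outer loop
vertex -0.092 -1.736 -2.404
vertex 0.306 -1.838 -2.868
vertex 1.266 -1.713 -1.659
endloop
endfacet
facet normal -0.630 0.443 -0.638
outer loop
vertex 0.306 -1.838 -2.868
vertex 0.434 -1.127 -2.501
vertex 0.779 -1.524 -3.117
endloop
endfacet
facet normal 0.437 -0.862 -0.258
outer loop
vertex 0.306 -1.838 -2.868
vertex 0.779 -1.524 -3.117
vertex 1.266 -1.713 -1.659
endloop
endfacet
facet normal -0.631 0.442 -0.638
outer loop
vertex 0.779 -1.524 -3.117
vertex 0.434 -1.127 -2.501
vertex 1.049 -0.977 -3.005
endloop
endfacet
facet normal 0.870 -0.360 -0.337
outer loop
vertex 0.779 -1.524 -3.117
vertex 1.049 -0.977 -3.005
vertex 1.266 -1.713 -1.659
endloop
endfacet
facet normal -0.630 0.445 -0.637
outer loop
vertex 1.049 -0.977 -3.005
vertex 0.434 -1.127 -2.501
vertex 0.96 -0.519 -2.597
endloop
endfacet
facet normal 0.975 0.221 -0.036
outer loop
vertex 1.049 -0.977 -3.005
vertex 0.96 -0.519 -2.597
vertex 1.266 -1.713 -1.659
endloop
endfacet

endsolid


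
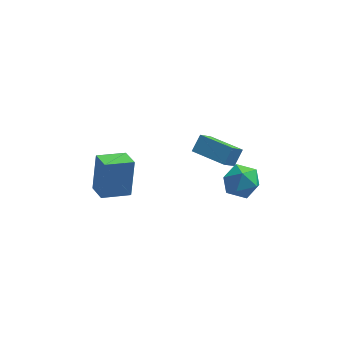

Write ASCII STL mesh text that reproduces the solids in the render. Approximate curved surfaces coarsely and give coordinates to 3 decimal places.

solid 
facet normal -0.345 -0.592 0.728
outer loop
vertex 3.198 1.263 -0.085
vertex 1.64 2.222 -0.044
vertex 2.799 0.644 -0.777
endloop
endfacet
facet normal 0.852 -0.524 -0.022
outer loop
vertex 3.32 1.538 -1.876
vertex 3.198 1.263 -0.085
vertex 2.799 0.644 -0.777
endloop
endfacet
facet normal -0.345 -0.592 0.729
outer loop
vertex 2.799 0.644 -0.777
vertex 1.64 2.222 -0.044
vertex 1.241 1.603 -0.735
endloop
endfacet
facet normal -0.395 -0.612 -0.685
outer loop
vertex 1.241 1.603 -0.735
vertex 3.32 1.538 -1.876
vertex 2.799 0.644 -0.777
endloop
endfacet
facet normal 0.395 0.612 0.685
outer loop
vertex 3.198 1.263 -0.085
vertex 2.161 3.116 -1.143
vertex 1.64 2.222 -0.044
endloop
endfacet
facet normal 0.852 -0.524 -0.022
outer loop
vertex 3.719 2.157 -1.185
vertex 3.198 1.263 -0.085
vertex 3.32 1.538 -1.876
endloop
endfacet
facet normal 0.395 0.612 0.685
outer loop
vertex 3.719 2.157 -1.185
vertex 2.161 3.116 -1.143
vertex 3.198 1.263 -0.085
endloop
endfacet
facet normal -0.852 0.524 0.022
outer loop
vertex 1.64 2.222 -0.044
vertex 2.161 3.116 -1.143
vertex 1.241 1.603 -0.735
endloop
endfacet
facet normal -0.395 -0.612 -0.685
outer loop
vertex 1.762 2.497 -1.835
vertex 3.32 1.538 -1.876
vertex 1.241 1.603 -0.735
endloop
endfacet
facet normal -0.852 0.524 0.022
outer loop
vertex 1.241 1.603 -0.735
vertex 2.161 3.116 -1.143
vertex 1.762 2.497 -1.835
endloop
endfacet
facet normal 0.345 0.591 -0.729
outer loop
vertex 1.762 2.497 -1.835
vertex 3.719 2.157 -1.185
vertex 3.32 1.538 -1.876
endloop
endfacet
facet normal 0.345 0.592 -0.728
outer loop
vertex 2.161 3.116 -1.143
vertex 3.719 2.157 -1.185
vertex 1.762 2.497 -1.835
endloop
endfacet
facet normal -0.317 0.945 0.083
outer loop
vertex 3.948 2.714 -3.626
vertex 2.942 2.382 -3.69
vertex 3.417 2.458 -2.743
endloop
endfacet
facet normal 0.301 0.852 0.428
outer loop
vertex 3.948 2.714 -3.626
vertex 3.417 2.458 -2.743
vertex 4.429 2.159 -2.859
endloop
endfacet
facet normal 0.783 0.620 -0.043
outer loop
vertex 3.948 2.714 -3.626
vertex 4.429 2.159 -2.859
vertex 4.58 1.898 -3.878
endloop
endfacet
facet normal 0.464 0.569 -0.679
outer loop
vertex 3.948 2.714 -3.626
vertex 4.58 1.898 -3.878
vertex 3.66 2.036 -4.391
endloop
endfacet
facet normal -0.216 0.770 -0.601
outer loop
vertex 3.948 2.714 -3.626
vertex 3.66 2.036 -4.391
vertex 2.942 2.382 -3.69
endloop
endfacet
facet normal 0.206 0.341 0.917
outer loop
vertex 4.429 2.159 -2.859
vertex 3.417 2.458 -2.743
vertex 3.72 1.484 -2.449
endloop
endfacet
facet normal -0.794 0.492 0.359
outer loop
vertex 3.417 2.458 -2.743
vertex 2.942 2.382 -3.69
vertex 2.8 1.622 -2.962
endloop
endfacet
facet normal -0.630 0.208 -0.748
outer loop
vertex 2.942 2.382 -3.69
vertex 3.66 2.036 -4.391
vertex 2.951 1.361 -3.981
endloop
endfacet
facet normal 0.470 -0.118 -0.875
outer loop
vertex 3.66 2.036 -4.391
vertex 4.58 1.898 -3.878
vertex 3.963 1.062 -4.097
endloop
endfacet
facet normal 0.987 -0.036 0.155
outer loop
vertex 4.58 1.898 -3.878
vertex 4.429 2.159 -2.859
vertex 4.438 1.138 -3.15
endloop
endfacet
facet normal -0.464 -0.569 0.679
outer loop
vertex 3.432 0.806 -3.214
vertex 3.72 1.484 -2.449
vertex 2.8 1.622 -2.962
endloop
endfacet
facet normal -0.783 -0.620 0.043
outer loop
vertex 3.432 0.806 -3.214
vertex 2.8 1.622 -2.962
vertex 2.951 1.361 -3.981
endloop
endfacet
facet normal -0.301 -0.852 -0.428
outer loop
vertex 3.432 0.806 -3.214
vertex 2.951 1.361 -3.981
vertex 3.963 1.062 -4.097
endloop
endfacet
facet normal 0.317 -0.945 -0.083
outer loop
vertex 3.432 0.806 -3.214
vertex 3.963 1.062 -4.097
vertex 4.438 1.138 -3.15
endloop
endfacet
facet normal 0.216 -0.770 0.601
outer loop
vertex 3.432 0.806 -3.214
vertex 4.438 1.138 -3.15
vertex 3.72 1.484 -2.449
endloop
endfacet
facet normal -0.470 0.118 0.875
outer loop
vertex 2.8 1.622 -2.962
vertex 3.72 1.484 -2.449
vertex 3.417 2.458 -2.743
endloop
endfacet
facet normal -0.987 0.036 -0.155
outer loop
vertex 2.951 1.361 -3.981
vertex 2.8 1.622 -2.962
vertex 2.942 2.382 -3.69
endloop
endfacet
facet normal -0.206 -0.341 -0.917
outer loop
vertex 3.963 1.062 -4.097
vertex 2.951 1.361 -3.981
vertex 3.66 2.036 -4.391
endloop
endfacet
facet normal 0.794 -0.492 -0.359
outer loop
vertex 4.438 1.138 -3.15
vertex 3.963 1.062 -4.097
vertex 4.58 1.898 -3.878
endloop
endfacet
facet normal 0.630 -0.208 0.748
outer loop
vertex 3.72 1.484 -2.449
vertex 4.438 1.138 -3.15
vertex 4.429 2.159 -2.859
endloop
endfacet
facet normal -0.913 -0.345 0.217
outer loop
vertex -2.979 1.088 -1.416
vertex -3.462 2.134 -1.785
vertex -3.152 0.324 -3.354
endloop
endfacet
facet normal 0.399 -0.865 0.305
outer loop
vertex -1.718 0.866 -3.695
vertex -2.979 1.088 -1.416
vertex -3.152 0.324 -3.354
endloop
endfacet
facet normal -0.913 -0.345 0.217
outer loop
vertex -3.152 0.324 -3.354
vertex -3.462 2.134 -1.785
vertex -3.635 1.371 -3.723
endloop
endfacet
facet normal -0.083 -0.365 -0.927
outer loop
vertex -3.635 1.371 -3.723
vertex -1.718 0.866 -3.695
vertex -3.152 0.324 -3.354
endloop
endfacet
facet normal 0.082 0.365 0.927
outer loop
vertex -2.979 1.088 -1.416
vertex -2.028 2.676 -2.126
vertex -3.462 2.134 -1.785
endloop
endfacet
facet normal 0.399 -0.865 0.305
outer loop
vertex -1.545 1.629 -1.757
vertex -2.979 1.088 -1.416
vertex -1.718 0.866 -3.695
endloop
endfacet
facet normal 0.083 0.365 0.927
outer loop
vertex -1.545 1.629 -1.757
vertex -2.028 2.676 -2.126
vertex -2.979 1.088 -1.416
endloop
endfacet
facet normal -0.399 0.865 -0.305
outer loop
vertex -3.462 2.134 -1.785
vertex -2.028 2.676 -2.126
vertex -3.635 1.371 -3.723
endloop
endfacet
facet normal -0.083 -0.365 -0.927
outer loop
vertex -2.201 1.912 -4.064
vertex -1.718 0.866 -3.695
vertex -3.635 1.371 -3.723
endloop
endfacet
facet normal -0.399 0.865 -0.305
outer loop
vertex -3.635 1.371 -3.723
vertex -2.028 2.676 -2.126
vertex -2.201 1.912 -4.064
endloop
endfacet
facet normal 0.913 0.345 -0.217
outer loop
vertex -2.201 1.912 -4.064
vertex -1.545 1.629 -1.757
vertex -1.718 0.866 -3.695
endloop
endfacet
facet normal 0.913 0.345 -0.217
outer loop
vertex -2.028 2.676 -2.126
vertex -1.545 1.629 -1.757
vertex -2.201 1.912 -4.064
endloop
endfacet

endsolid
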